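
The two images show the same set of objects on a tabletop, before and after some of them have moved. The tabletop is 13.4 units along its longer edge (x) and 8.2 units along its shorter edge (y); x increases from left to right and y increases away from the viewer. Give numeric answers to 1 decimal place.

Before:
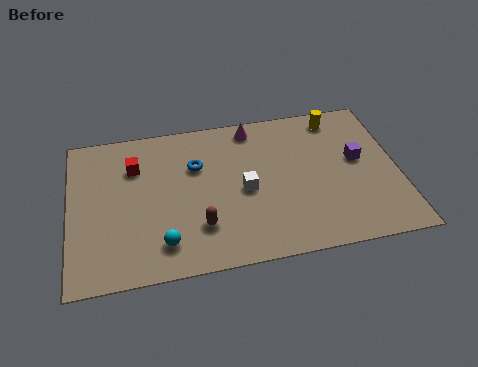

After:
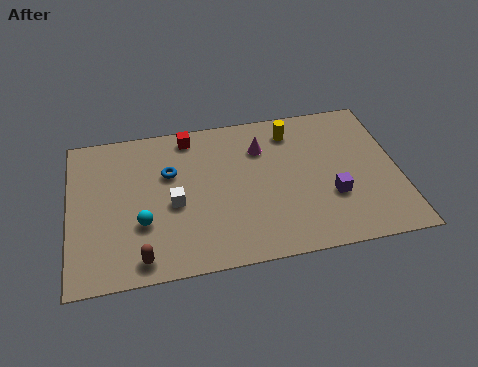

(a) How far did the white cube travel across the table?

2.9

From (7.1, 3.8) to (4.2, 3.6), the white cube covered √(2.9² + 0.2²) ≈ 2.9 units.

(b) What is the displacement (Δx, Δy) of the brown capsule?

(-2.4, -1.2)

The brown capsule started near (5.2, 2.2) and ended near (2.8, 1.0).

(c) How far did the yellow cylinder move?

1.9

The yellow cylinder moved from about (11.1, 7.1) to (9.2, 6.7), a distance of √(1.9² + 0.4²) ≈ 1.9.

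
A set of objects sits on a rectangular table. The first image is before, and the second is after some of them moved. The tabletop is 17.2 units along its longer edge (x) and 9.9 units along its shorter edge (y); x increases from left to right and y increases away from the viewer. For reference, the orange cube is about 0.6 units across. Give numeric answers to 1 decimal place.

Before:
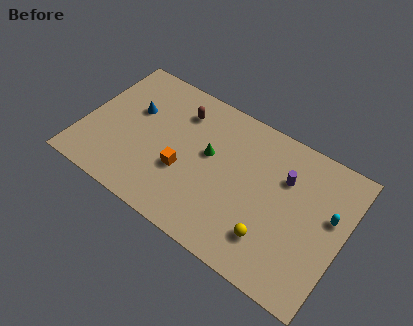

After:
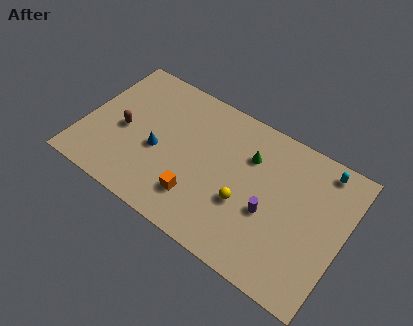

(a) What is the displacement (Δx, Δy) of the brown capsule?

(-3.3, -3.2)

The brown capsule started near (5.9, 7.7) and ended near (2.6, 4.5).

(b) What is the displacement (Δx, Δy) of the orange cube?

(1.2, -1.3)

From the two frames, the orange cube sits at roughly (6.8, 3.7) before and (8.0, 2.4) after.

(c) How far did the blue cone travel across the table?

2.8

The blue cone was near (3.0, 6.2) before and (5.0, 4.2) after, so it travelled √(2.0² + 2.0²) ≈ 2.8 units.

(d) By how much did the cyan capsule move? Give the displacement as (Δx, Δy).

(-0.9, 2.8)

From the two frames, the cyan capsule sits at roughly (16.2, 5.9) before and (15.3, 8.7) after.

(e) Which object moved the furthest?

the brown capsule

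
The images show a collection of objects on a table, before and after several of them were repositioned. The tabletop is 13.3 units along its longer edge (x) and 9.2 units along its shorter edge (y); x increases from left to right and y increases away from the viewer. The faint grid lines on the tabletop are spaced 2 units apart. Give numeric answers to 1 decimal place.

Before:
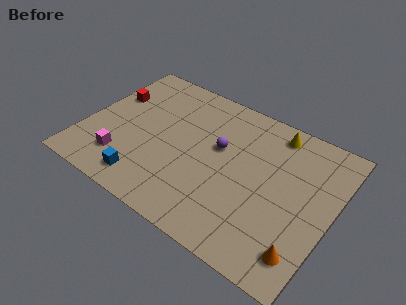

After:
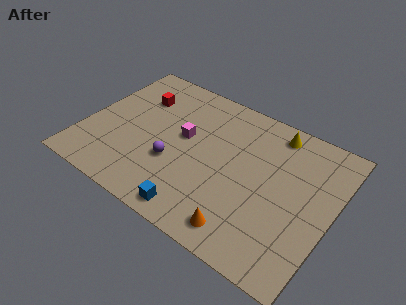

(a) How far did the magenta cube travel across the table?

4.2

From (2.4, 2.1) to (5.2, 5.2), the magenta cube covered √(2.8² + 3.1²) ≈ 4.2 units.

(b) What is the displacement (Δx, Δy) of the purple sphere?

(-2.1, -2.2)

The purple sphere started near (7.1, 5.5) and ended near (5.0, 3.3).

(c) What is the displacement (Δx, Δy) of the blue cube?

(2.9, -0.4)

The blue cube started near (3.8, 1.4) and ended near (6.7, 1.0).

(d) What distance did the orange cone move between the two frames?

3.1

From (12.3, 1.7) to (9.2, 1.3), the orange cone covered √(3.1² + 0.4²) ≈ 3.1 units.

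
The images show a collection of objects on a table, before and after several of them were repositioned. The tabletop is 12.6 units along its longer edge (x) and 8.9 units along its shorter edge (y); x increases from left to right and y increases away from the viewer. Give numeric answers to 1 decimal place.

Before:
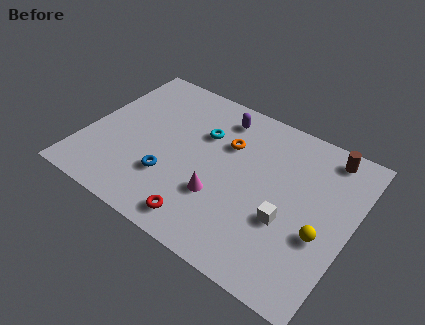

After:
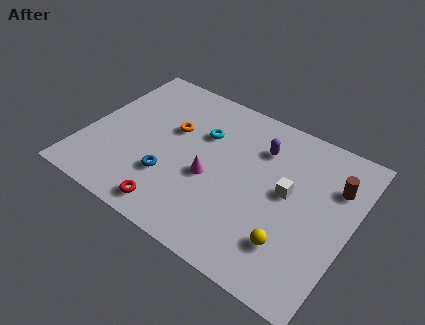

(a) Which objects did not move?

the blue torus and the cyan torus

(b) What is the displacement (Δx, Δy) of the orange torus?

(-2.6, -0.5)

The orange torus started near (6.5, 6.0) and ended near (3.9, 5.5).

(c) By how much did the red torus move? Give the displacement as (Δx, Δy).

(-1.4, -0.1)

From the two frames, the red torus sits at roughly (6.2, 1.2) before and (4.8, 1.1) after.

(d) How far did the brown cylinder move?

1.6

The brown cylinder moved from about (11.0, 7.8) to (11.6, 6.3), a distance of √(0.6² + 1.5²) ≈ 1.6.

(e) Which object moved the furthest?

the orange torus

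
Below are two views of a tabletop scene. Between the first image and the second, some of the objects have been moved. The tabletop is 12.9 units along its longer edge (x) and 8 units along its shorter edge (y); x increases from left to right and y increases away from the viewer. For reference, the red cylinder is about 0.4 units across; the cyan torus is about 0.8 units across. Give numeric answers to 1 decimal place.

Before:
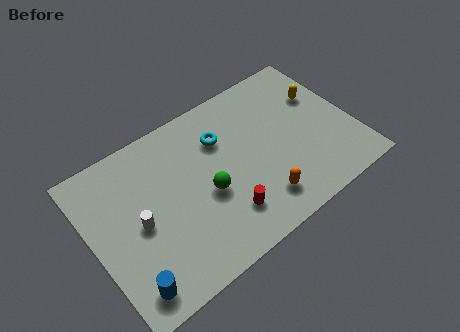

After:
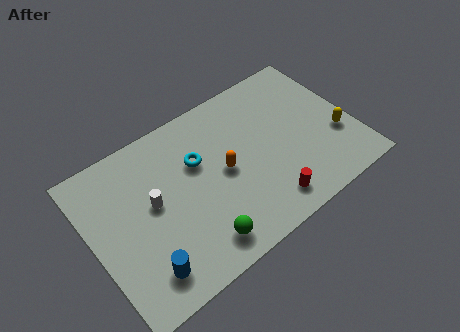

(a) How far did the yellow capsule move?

2.5

The yellow capsule moved from about (11.7, 5.3) to (12.0, 2.8), a distance of √(0.3² + 2.5²) ≈ 2.5.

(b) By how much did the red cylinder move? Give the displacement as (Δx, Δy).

(2.0, -0.6)

The red cylinder started near (6.1, 1.9) and ended near (8.1, 1.3).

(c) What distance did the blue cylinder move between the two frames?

0.9

From (1.2, 1.2) to (2.0, 1.5), the blue cylinder covered √(0.8² + 0.3²) ≈ 0.9 units.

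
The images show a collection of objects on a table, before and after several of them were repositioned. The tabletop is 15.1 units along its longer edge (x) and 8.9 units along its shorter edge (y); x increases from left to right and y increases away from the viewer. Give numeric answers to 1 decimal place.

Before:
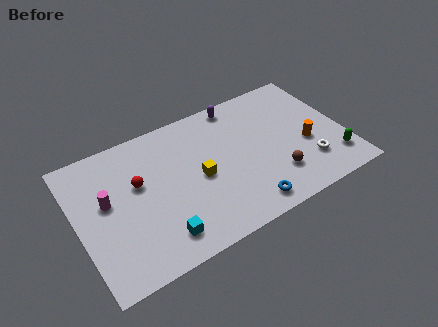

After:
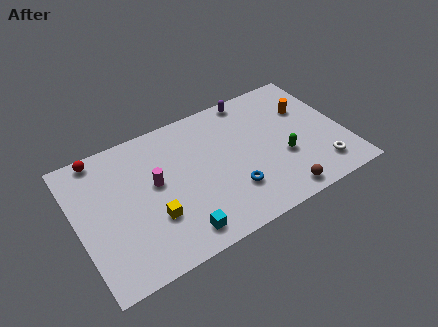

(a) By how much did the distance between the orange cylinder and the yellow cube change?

+3.7

The distance was about 6.1 in the first image and 9.8 in the second, so they moved 3.7 units further apart.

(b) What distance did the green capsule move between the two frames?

3.0

The green capsule moved from about (14.2, 1.9) to (11.5, 3.3), a distance of √(2.7² + 1.4²) ≈ 3.0.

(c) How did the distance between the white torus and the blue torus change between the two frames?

+1.1

They were about 4.0 units apart before and 5.1 after — 1.1 units further apart.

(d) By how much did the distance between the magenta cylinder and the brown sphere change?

-2.0

They were about 9.6 units apart before and 7.6 after — 2.0 units closer together.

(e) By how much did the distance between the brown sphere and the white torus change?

+0.7

The distance was about 1.9 in the first image and 2.6 in the second, so they moved 0.7 units further apart.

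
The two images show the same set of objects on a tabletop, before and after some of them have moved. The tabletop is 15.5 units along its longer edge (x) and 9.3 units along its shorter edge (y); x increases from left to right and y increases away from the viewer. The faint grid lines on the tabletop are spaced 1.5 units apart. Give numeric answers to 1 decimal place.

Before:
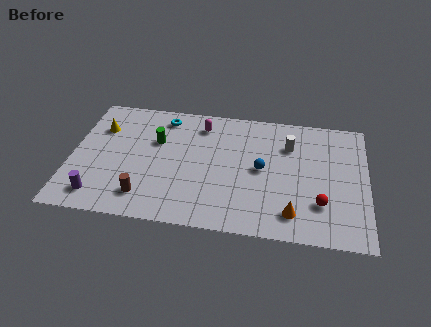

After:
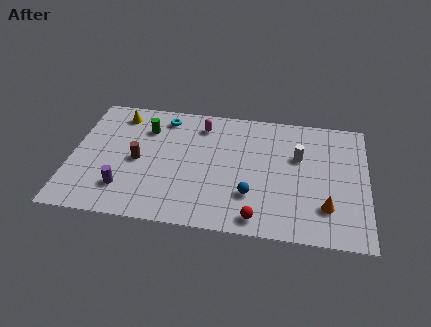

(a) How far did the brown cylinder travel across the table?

2.6

The brown cylinder moved from about (4.0, 1.8) to (3.5, 4.4), a distance of √(0.5² + 2.6²) ≈ 2.6.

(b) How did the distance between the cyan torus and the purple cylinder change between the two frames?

-1.1

They were about 7.1 units apart before and 6.0 after — 1.1 units closer together.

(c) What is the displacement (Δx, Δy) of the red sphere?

(-3.2, -1.5)

The red sphere was at about (13.1, 2.6) and moved to about (9.9, 1.1).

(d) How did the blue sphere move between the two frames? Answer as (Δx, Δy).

(-0.5, -2.0)

The blue sphere was at about (10.0, 4.7) and moved to about (9.5, 2.7).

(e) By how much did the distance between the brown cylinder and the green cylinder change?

-1.7

Before: roughly 4.2 units apart; after: 2.5. That's 1.7 units closer together.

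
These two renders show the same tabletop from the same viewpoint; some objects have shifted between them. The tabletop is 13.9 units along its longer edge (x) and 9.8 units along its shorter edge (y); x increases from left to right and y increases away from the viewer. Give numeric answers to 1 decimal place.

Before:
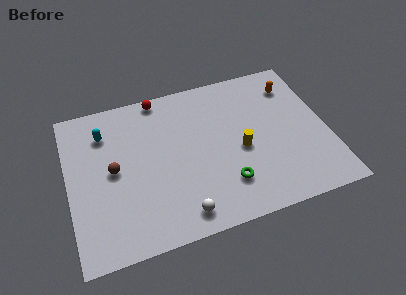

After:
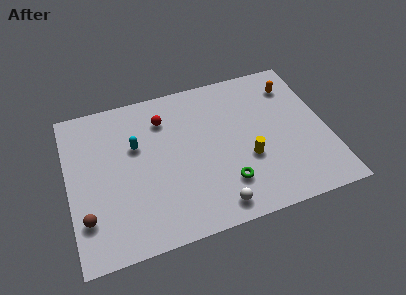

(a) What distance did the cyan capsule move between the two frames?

2.1

From (2.1, 7.5) to (3.7, 6.2), the cyan capsule covered √(1.6² + 1.3²) ≈ 2.1 units.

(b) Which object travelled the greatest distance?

the brown sphere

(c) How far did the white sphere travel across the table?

1.8

From (5.7, 1.3) to (7.5, 1.2), the white sphere covered √(1.8² + 0.1²) ≈ 1.8 units.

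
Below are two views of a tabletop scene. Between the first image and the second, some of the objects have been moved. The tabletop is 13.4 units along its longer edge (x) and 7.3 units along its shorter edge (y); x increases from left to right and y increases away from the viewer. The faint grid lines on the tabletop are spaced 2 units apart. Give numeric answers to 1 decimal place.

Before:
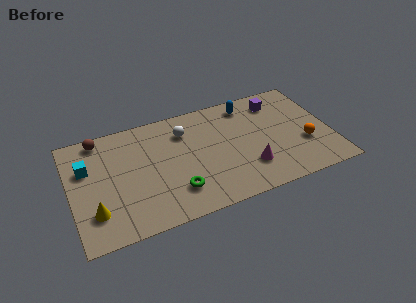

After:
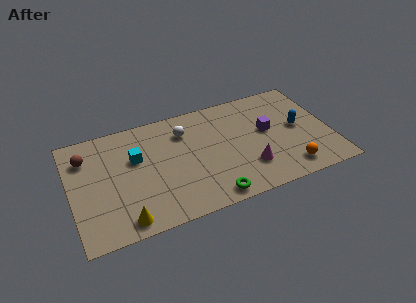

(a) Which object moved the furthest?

the blue capsule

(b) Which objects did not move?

the magenta cone and the white sphere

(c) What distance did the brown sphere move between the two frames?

1.3

From (1.7, 6.5) to (0.9, 5.5), the brown sphere covered √(0.8² + 1.0²) ≈ 1.3 units.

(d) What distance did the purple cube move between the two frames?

1.9

The purple cube was near (10.9, 5.9) before and (10.2, 4.1) after, so it travelled √(0.7² + 1.8²) ≈ 1.9 units.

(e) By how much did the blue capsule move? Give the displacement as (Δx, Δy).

(2.4, -2.4)

The blue capsule was at about (9.4, 6.2) and moved to about (11.8, 3.8).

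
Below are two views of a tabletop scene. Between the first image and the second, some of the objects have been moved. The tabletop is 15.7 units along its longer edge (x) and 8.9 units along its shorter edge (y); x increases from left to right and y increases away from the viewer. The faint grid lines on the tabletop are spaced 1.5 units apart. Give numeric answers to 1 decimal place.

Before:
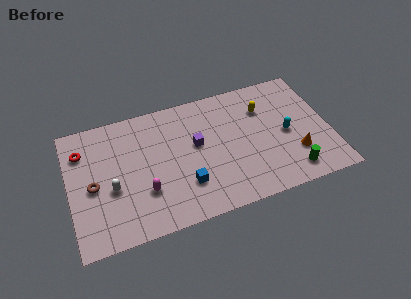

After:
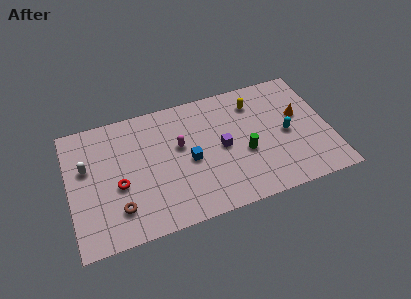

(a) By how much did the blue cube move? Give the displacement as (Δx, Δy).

(0.4, 1.6)

From the two frames, the blue cube sits at roughly (6.8, 2.5) before and (7.2, 4.1) after.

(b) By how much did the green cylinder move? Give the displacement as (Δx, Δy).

(-2.6, 2.2)

The green cylinder started near (13.1, 1.4) and ended near (10.5, 3.6).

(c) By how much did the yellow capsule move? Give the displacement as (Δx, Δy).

(-0.5, 0.6)

The yellow capsule started near (11.9, 6.4) and ended near (11.4, 7.0).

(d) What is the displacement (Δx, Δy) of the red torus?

(2.0, -3.0)

The red torus was at about (0.9, 6.7) and moved to about (2.9, 3.7).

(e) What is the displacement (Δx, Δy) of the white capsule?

(-1.4, 1.9)

The white capsule was at about (2.5, 3.6) and moved to about (1.1, 5.5).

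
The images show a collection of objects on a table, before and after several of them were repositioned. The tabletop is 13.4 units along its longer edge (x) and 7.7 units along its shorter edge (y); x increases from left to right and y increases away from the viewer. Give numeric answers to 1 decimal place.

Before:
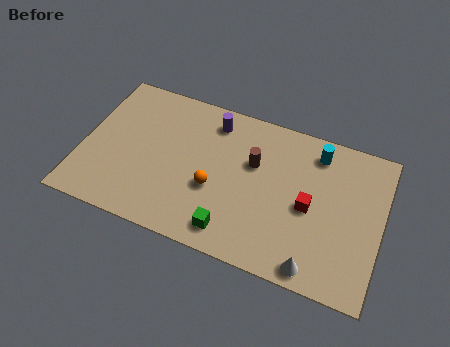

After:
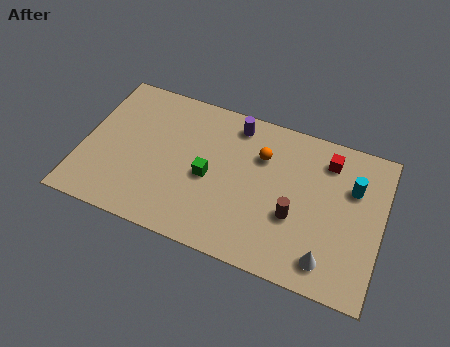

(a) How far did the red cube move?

2.7

From (10.2, 3.6) to (10.8, 6.2), the red cube covered √(0.6² + 2.6²) ≈ 2.7 units.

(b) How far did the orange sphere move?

3.1

From (6.0, 3.0) to (7.9, 5.4), the orange sphere covered √(1.9² + 2.4²) ≈ 3.1 units.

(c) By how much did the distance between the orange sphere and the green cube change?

+0.8

Before: roughly 2.1 units apart; after: 2.9. That's 0.8 units further apart.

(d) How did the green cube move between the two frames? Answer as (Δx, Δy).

(-1.3, 2.3)

The green cube started near (7.0, 1.2) and ended near (5.7, 3.5).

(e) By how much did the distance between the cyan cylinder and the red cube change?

-1.2

They were about 2.8 units apart before and 1.6 after — 1.2 units closer together.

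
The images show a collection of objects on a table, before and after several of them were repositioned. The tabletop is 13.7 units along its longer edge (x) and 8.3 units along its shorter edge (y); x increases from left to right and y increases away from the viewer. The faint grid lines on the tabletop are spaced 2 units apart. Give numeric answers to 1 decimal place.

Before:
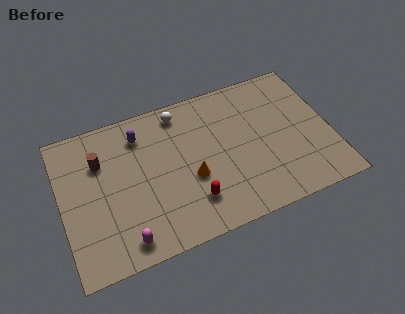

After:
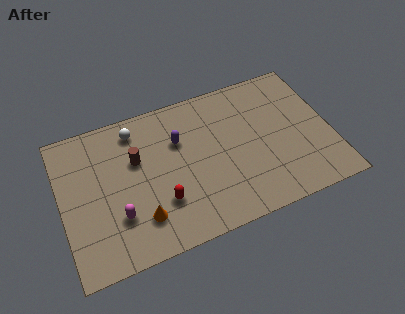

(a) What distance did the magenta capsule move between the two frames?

1.4

From (2.9, 1.1) to (2.7, 2.5), the magenta capsule covered √(0.2² + 1.4²) ≈ 1.4 units.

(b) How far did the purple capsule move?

2.1

From (4.2, 6.6) to (6.1, 5.6), the purple capsule covered √(1.9² + 1.0²) ≈ 2.1 units.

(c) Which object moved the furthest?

the orange cone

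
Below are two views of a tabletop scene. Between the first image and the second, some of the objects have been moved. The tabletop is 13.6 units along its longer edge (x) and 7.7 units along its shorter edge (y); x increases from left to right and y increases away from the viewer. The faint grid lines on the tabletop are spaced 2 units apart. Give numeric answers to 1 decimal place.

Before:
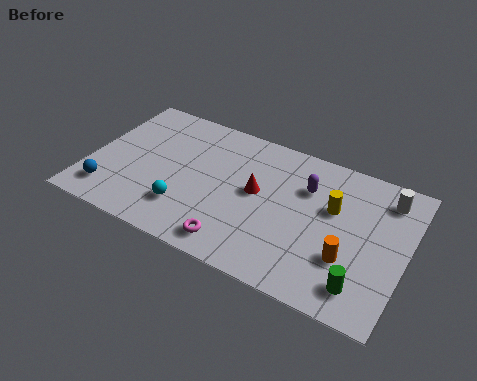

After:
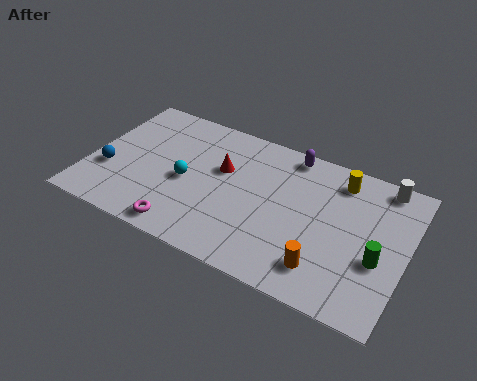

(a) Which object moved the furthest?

the magenta torus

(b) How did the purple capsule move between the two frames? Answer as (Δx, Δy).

(-0.9, 1.5)

From the two frames, the purple capsule sits at roughly (9.2, 5.4) before and (8.3, 6.9) after.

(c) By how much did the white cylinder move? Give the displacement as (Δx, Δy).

(-0.2, 0.6)

The white cylinder was at about (12.5, 6.3) and moved to about (12.3, 6.9).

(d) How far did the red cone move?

1.7

The red cone was near (7.2, 4.2) before and (5.6, 4.8) after, so it travelled √(1.6² + 0.6²) ≈ 1.7 units.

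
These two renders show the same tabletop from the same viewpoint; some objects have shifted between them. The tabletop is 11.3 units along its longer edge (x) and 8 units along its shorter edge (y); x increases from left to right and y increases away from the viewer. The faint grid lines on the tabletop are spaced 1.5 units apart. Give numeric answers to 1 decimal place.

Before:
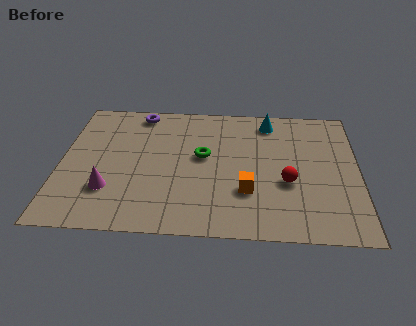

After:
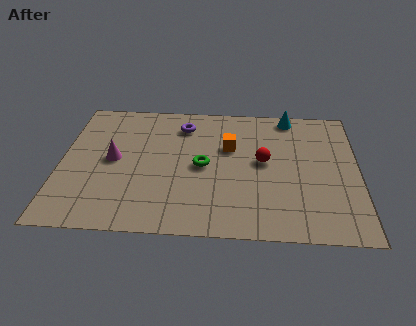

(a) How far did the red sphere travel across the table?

1.5

The red sphere was near (8.6, 3.1) before and (7.7, 4.3) after, so it travelled √(0.9² + 1.2²) ≈ 1.5 units.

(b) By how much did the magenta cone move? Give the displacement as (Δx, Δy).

(0.1, 1.8)

The magenta cone was at about (1.9, 2.3) and moved to about (2.0, 4.1).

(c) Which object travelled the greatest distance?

the orange cube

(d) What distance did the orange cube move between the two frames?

2.7

From (7.1, 2.5) to (6.4, 5.1), the orange cube covered √(0.7² + 2.6²) ≈ 2.7 units.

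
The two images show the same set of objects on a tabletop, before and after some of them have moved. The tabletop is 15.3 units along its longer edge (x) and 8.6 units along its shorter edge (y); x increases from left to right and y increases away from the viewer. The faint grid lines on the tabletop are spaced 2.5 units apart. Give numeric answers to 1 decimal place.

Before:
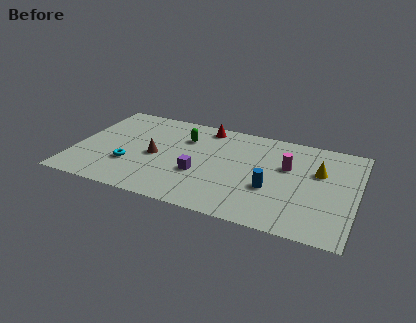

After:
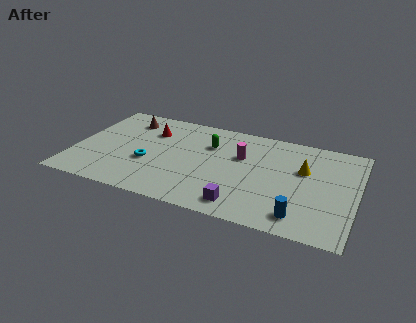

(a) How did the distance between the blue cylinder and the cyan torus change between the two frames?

+0.9

The distance was about 7.7 in the first image and 8.6 in the second, so they moved 0.9 units further apart.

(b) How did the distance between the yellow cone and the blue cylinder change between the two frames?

+0.7

Before: roughly 3.3 units apart; after: 4.0. That's 0.7 units further apart.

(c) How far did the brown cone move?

3.5

The brown cone moved from about (4.4, 4.0) to (2.5, 6.9), a distance of √(1.9² + 2.9²) ≈ 3.5.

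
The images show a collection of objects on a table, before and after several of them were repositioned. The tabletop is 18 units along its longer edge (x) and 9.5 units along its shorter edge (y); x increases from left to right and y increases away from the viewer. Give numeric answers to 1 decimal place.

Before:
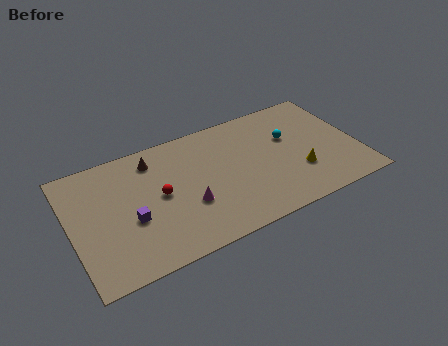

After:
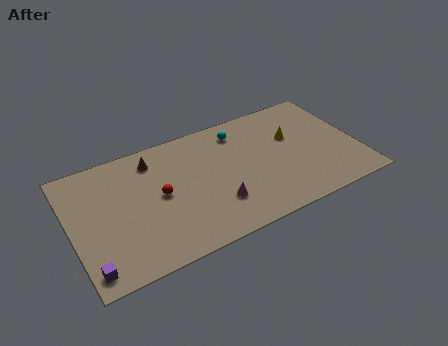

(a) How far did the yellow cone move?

3.0

From (14.1, 3.0) to (14.1, 6.0), the yellow cone covered √(0.0² + 3.0²) ≈ 3.0 units.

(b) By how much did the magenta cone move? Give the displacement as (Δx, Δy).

(1.7, -0.7)

The magenta cone was at about (7.1, 3.4) and moved to about (8.8, 2.7).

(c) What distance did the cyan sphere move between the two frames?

3.5

The cyan sphere moved from about (13.9, 6.0) to (10.9, 7.8), a distance of √(3.0² + 1.8²) ≈ 3.5.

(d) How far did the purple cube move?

3.8

From (3.6, 3.8) to (0.8, 1.3), the purple cube covered √(2.8² + 2.5²) ≈ 3.8 units.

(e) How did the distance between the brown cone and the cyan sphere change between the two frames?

-3.2

They were about 8.7 units apart before and 5.5 after — 3.2 units closer together.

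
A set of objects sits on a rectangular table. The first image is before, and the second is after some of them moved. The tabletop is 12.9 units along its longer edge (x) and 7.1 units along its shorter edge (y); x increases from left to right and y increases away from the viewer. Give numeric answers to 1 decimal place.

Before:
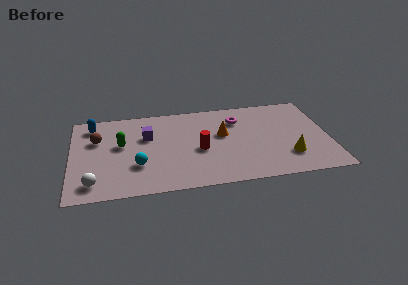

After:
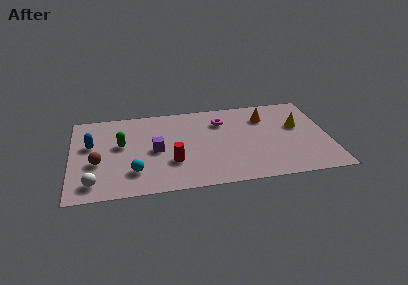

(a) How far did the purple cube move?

1.3

The purple cube moved from about (3.8, 4.6) to (4.2, 3.4), a distance of √(0.4² + 1.2²) ≈ 1.3.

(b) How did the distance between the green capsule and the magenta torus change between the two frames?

-0.8

Before: roughly 6.0 units apart; after: 5.2. That's 0.8 units closer together.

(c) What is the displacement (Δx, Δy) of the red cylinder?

(-1.4, -0.8)

The red cylinder started near (6.4, 3.1) and ended near (5.0, 2.3).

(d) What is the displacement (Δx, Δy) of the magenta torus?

(-0.8, 0.0)

The magenta torus was at about (8.4, 5.3) and moved to about (7.6, 5.3).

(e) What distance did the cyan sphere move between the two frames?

0.5

The cyan sphere moved from about (3.3, 2.3) to (3.1, 1.8), a distance of √(0.2² + 0.5²) ≈ 0.5.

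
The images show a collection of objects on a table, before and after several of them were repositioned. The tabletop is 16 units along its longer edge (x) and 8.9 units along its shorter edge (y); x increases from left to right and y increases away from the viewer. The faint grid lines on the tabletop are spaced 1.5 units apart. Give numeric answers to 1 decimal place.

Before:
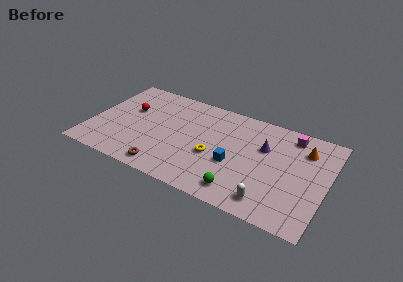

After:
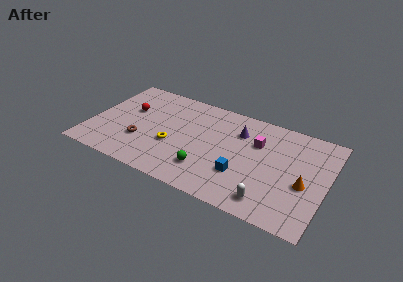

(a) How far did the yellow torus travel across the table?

2.8

From (8.5, 3.6) to (5.7, 3.4), the yellow torus covered √(2.8² + 0.2²) ≈ 2.8 units.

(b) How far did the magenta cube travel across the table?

2.6

The magenta cube was near (13.3, 7.6) before and (11.2, 6.0) after, so it travelled √(2.1² + 1.6²) ≈ 2.6 units.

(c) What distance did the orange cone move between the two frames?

3.0

The orange cone moved from about (14.3, 6.7) to (14.6, 3.7), a distance of √(0.3² + 3.0²) ≈ 3.0.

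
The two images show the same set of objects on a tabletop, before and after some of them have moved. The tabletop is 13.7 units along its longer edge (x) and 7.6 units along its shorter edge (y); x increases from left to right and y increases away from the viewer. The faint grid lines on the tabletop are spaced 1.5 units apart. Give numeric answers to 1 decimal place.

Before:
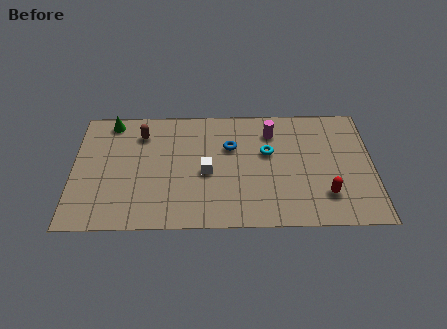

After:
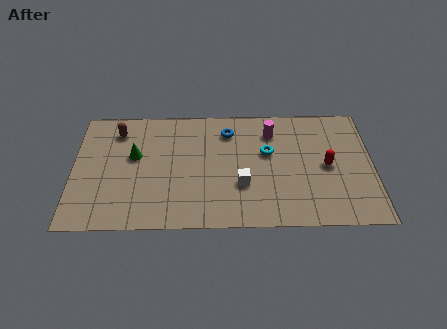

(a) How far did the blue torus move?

1.0

The blue torus moved from about (7.2, 5.0) to (7.1, 6.0), a distance of √(0.1² + 1.0²) ≈ 1.0.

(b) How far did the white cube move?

1.8

From (6.1, 3.4) to (7.7, 2.6), the white cube covered √(1.6² + 0.8²) ≈ 1.8 units.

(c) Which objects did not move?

the cyan torus and the magenta cylinder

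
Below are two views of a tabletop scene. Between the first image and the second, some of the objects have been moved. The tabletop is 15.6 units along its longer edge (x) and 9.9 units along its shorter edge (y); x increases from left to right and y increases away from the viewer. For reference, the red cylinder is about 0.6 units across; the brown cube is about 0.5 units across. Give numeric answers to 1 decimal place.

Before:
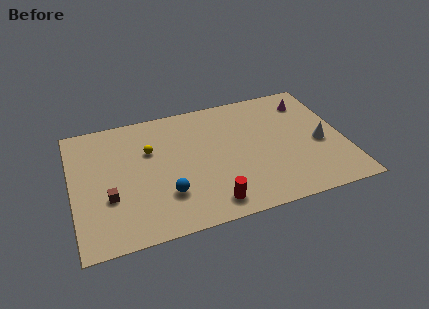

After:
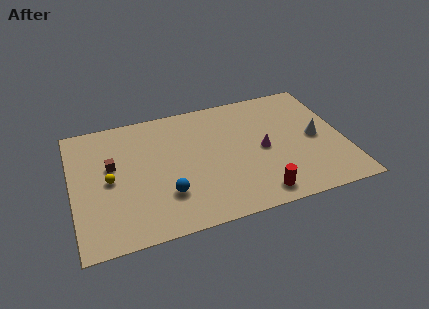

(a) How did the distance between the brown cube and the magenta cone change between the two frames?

-4.0

Before: roughly 12.7 units apart; after: 8.7. That's 4.0 units closer together.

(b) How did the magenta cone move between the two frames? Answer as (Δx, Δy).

(-3.0, -3.2)

From the two frames, the magenta cone sits at roughly (13.9, 7.9) before and (10.9, 4.7) after.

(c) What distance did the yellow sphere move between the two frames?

2.9

From (4.5, 6.5) to (2.1, 4.8), the yellow sphere covered √(2.4² + 1.7²) ≈ 2.9 units.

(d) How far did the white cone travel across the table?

0.5

The white cone was near (14.2, 4.3) before and (14.0, 4.8) after, so it travelled √(0.2² + 0.5²) ≈ 0.5 units.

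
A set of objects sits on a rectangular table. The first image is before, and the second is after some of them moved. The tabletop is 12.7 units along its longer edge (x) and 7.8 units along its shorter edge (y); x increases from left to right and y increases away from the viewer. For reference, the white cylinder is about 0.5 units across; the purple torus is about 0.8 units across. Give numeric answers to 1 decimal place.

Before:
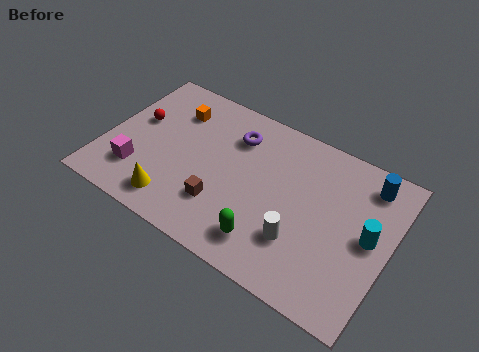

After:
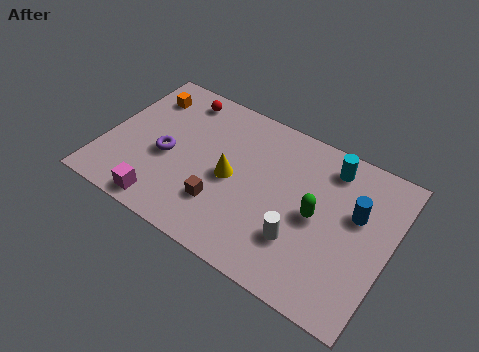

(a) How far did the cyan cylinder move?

3.3

The cyan cylinder was near (11.8, 4.0) before and (9.7, 6.5) after, so it travelled √(2.1² + 2.5²) ≈ 3.3 units.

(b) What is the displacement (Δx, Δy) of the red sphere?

(1.6, 2.1)

The red sphere started near (1.2, 4.6) and ended near (2.8, 6.7).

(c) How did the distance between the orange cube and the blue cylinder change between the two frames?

+1.2

They were about 8.7 units apart before and 9.9 after — 1.2 units further apart.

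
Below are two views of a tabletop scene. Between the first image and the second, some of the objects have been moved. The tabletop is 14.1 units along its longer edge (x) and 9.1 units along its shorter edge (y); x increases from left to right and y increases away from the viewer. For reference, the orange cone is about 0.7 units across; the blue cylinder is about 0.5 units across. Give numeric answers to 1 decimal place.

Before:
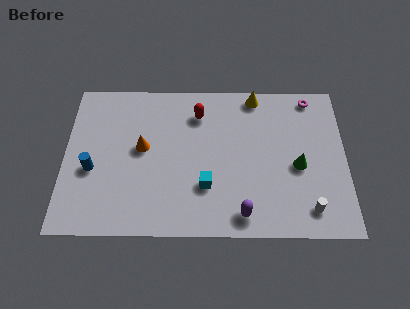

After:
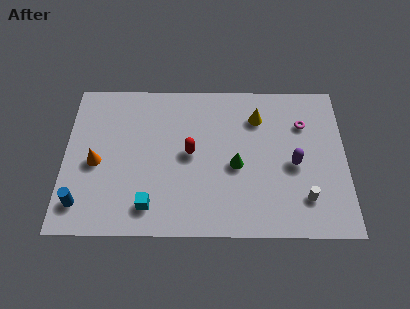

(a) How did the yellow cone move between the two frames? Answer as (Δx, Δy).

(0.1, -1.3)

The yellow cone started near (9.6, 8.2) and ended near (9.7, 6.9).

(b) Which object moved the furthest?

the purple capsule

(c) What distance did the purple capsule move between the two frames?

3.9

From (8.9, 1.2) to (11.5, 4.1), the purple capsule covered √(2.6² + 2.9²) ≈ 3.9 units.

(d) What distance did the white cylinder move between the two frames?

0.6

The white cylinder was near (12.2, 1.5) before and (12.0, 2.1) after, so it travelled √(0.2² + 0.6²) ≈ 0.6 units.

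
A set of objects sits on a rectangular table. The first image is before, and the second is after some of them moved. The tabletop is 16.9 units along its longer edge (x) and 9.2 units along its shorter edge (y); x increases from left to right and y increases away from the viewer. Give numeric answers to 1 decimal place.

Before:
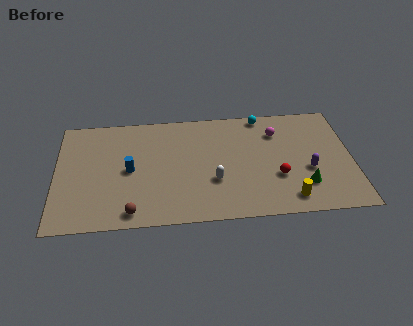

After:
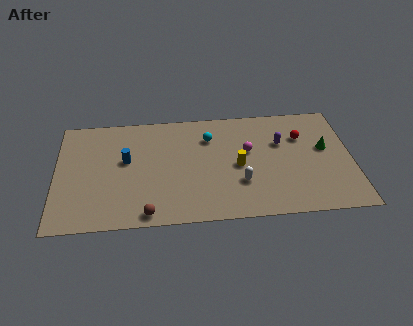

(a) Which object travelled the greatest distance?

the yellow cylinder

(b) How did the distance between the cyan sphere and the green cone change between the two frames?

+0.4

The distance was about 6.4 in the first image and 6.8 in the second, so they moved 0.4 units further apart.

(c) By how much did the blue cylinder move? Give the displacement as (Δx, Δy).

(-0.2, 0.8)

The blue cylinder was at about (4.2, 4.5) and moved to about (4.0, 5.3).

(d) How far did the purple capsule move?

2.8

The purple capsule moved from about (14.4, 3.6) to (12.9, 6.0), a distance of √(1.5² + 2.4²) ≈ 2.8.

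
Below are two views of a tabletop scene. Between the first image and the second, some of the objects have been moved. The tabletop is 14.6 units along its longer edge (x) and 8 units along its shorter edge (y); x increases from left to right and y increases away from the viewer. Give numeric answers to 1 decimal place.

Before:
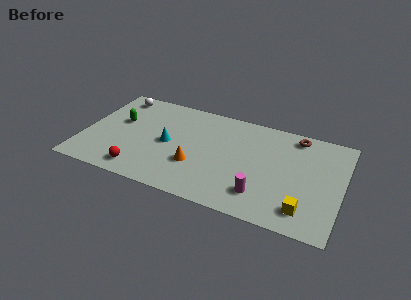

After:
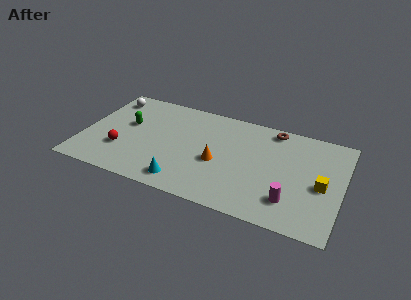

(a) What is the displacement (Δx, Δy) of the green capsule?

(0.5, -0.1)

The green capsule was at about (1.9, 4.8) and moved to about (2.4, 4.7).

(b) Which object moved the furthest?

the cyan cone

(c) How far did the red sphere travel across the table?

1.8

The red sphere was near (3.5, 1.2) before and (2.3, 2.5) after, so it travelled √(1.2² + 1.3²) ≈ 1.8 units.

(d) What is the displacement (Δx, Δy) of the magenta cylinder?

(1.6, 0.1)

The magenta cylinder was at about (10.3, 1.8) and moved to about (11.9, 1.9).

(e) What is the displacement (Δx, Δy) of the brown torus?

(-1.3, 0.1)

From the two frames, the brown torus sits at roughly (11.8, 7.0) before and (10.5, 7.1) after.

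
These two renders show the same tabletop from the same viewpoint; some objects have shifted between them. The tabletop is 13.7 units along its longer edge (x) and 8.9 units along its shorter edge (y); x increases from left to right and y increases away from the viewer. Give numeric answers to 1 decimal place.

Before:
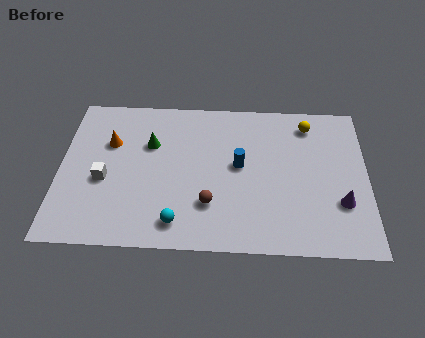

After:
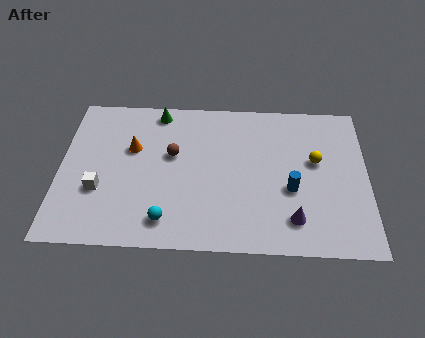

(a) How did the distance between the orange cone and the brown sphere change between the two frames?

-3.8

They were about 5.6 units apart before and 1.8 after — 3.8 units closer together.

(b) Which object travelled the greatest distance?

the brown sphere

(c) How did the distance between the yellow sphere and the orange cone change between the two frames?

-0.8

They were about 9.0 units apart before and 8.2 after — 0.8 units closer together.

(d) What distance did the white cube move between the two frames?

0.6

The white cube was near (2.0, 3.7) before and (1.8, 3.1) after, so it travelled √(0.2² + 0.6²) ≈ 0.6 units.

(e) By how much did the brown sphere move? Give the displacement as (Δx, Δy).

(-1.7, 2.8)

The brown sphere was at about (6.7, 2.5) and moved to about (5.0, 5.3).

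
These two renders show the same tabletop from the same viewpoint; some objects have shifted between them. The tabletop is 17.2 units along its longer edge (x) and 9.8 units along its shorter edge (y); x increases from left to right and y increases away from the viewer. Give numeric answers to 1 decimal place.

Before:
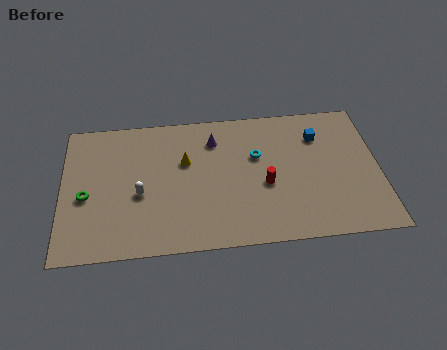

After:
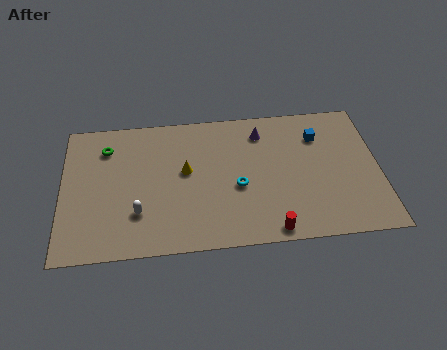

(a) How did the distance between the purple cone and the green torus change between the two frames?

+0.7

They were about 7.8 units apart before and 8.5 after — 0.7 units further apart.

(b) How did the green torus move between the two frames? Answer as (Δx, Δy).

(1.1, 3.4)

The green torus was at about (1.3, 4.2) and moved to about (2.4, 7.6).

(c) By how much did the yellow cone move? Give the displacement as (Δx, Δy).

(0.0, -0.7)

The yellow cone was at about (6.7, 6.2) and moved to about (6.7, 5.5).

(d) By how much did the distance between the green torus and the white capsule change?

+2.2

The distance was about 2.9 in the first image and 5.1 in the second, so they moved 2.2 units further apart.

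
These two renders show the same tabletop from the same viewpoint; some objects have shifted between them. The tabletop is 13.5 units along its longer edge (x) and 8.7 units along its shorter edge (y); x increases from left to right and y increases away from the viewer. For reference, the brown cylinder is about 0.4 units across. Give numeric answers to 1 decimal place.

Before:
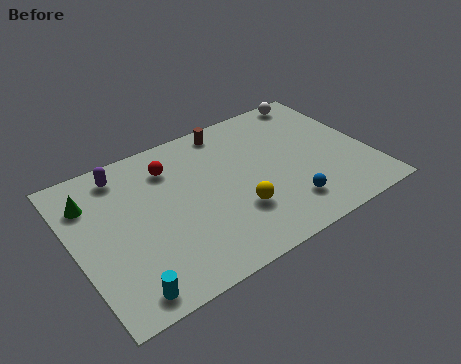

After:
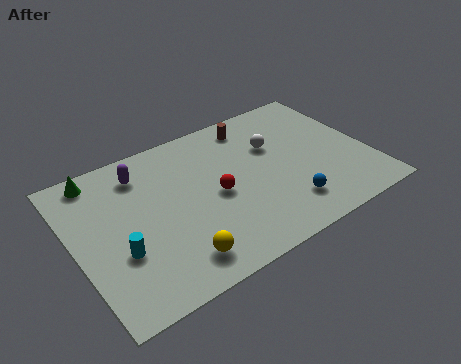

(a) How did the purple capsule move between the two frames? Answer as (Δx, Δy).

(0.8, -0.4)

From the two frames, the purple capsule sits at roughly (2.6, 7.4) before and (3.4, 7.0) after.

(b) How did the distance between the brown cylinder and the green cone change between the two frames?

+0.5

Before: roughly 6.7 units apart; after: 7.2. That's 0.5 units further apart.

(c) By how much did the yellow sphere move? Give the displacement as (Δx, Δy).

(-3.0, -1.2)

From the two frames, the yellow sphere sits at roughly (7.1, 2.7) before and (4.1, 1.5) after.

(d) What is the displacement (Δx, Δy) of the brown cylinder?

(1.1, -0.3)

From the two frames, the brown cylinder sits at roughly (7.6, 7.7) before and (8.7, 7.4) after.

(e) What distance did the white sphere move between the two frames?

3.3

The white sphere moved from about (11.9, 7.9) to (9.4, 5.7), a distance of √(2.5² + 2.2²) ≈ 3.3.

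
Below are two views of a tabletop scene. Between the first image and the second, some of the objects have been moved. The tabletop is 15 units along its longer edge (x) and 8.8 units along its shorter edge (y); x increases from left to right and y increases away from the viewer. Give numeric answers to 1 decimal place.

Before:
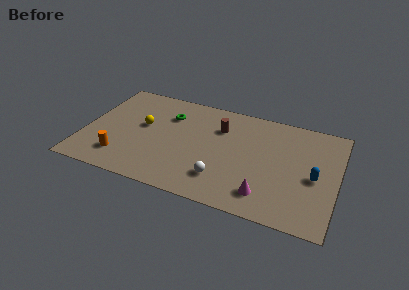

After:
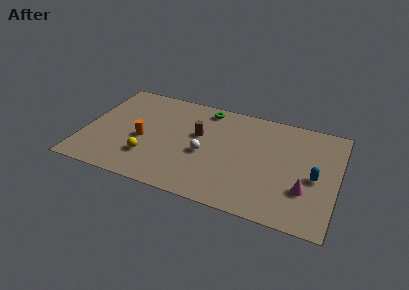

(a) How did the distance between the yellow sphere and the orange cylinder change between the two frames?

-1.8

Before: roughly 3.3 units apart; after: 1.5. That's 1.8 units closer together.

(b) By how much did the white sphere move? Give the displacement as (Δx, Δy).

(-1.2, 1.7)

From the two frames, the white sphere sits at roughly (8.4, 2.1) before and (7.2, 3.8) after.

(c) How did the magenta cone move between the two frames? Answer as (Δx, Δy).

(2.2, 1.1)

The magenta cone was at about (11.0, 1.7) and moved to about (13.2, 2.8).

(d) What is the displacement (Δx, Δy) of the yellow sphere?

(0.6, -2.6)

The yellow sphere was at about (3.4, 5.0) and moved to about (4.0, 2.4).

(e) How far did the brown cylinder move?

1.6

The brown cylinder moved from about (7.9, 6.3) to (6.7, 5.3), a distance of √(1.2² + 1.0²) ≈ 1.6.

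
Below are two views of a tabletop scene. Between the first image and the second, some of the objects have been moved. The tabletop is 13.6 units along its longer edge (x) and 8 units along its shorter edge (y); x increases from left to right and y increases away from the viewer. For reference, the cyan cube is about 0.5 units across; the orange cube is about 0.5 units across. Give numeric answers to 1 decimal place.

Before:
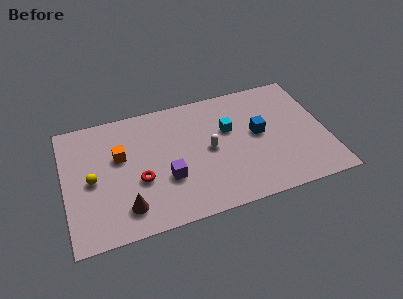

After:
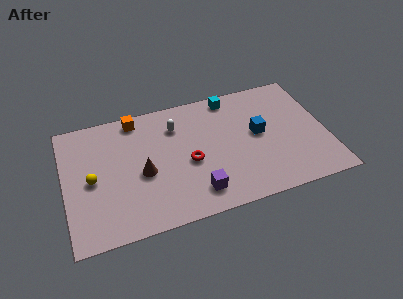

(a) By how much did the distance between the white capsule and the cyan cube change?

+1.7

Before: roughly 1.5 units apart; after: 3.2. That's 1.7 units further apart.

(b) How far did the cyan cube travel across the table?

2.1

The cyan cube was near (8.6, 5.0) before and (8.9, 7.1) after, so it travelled √(0.3² + 2.1²) ≈ 2.1 units.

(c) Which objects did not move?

the blue cube and the yellow sphere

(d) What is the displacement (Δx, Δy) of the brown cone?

(1.0, 1.9)

From the two frames, the brown cone sits at roughly (3.0, 1.6) before and (4.0, 3.5) after.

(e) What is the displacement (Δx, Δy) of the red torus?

(2.6, 0.4)

From the two frames, the red torus sits at roughly (3.8, 3.1) before and (6.4, 3.5) after.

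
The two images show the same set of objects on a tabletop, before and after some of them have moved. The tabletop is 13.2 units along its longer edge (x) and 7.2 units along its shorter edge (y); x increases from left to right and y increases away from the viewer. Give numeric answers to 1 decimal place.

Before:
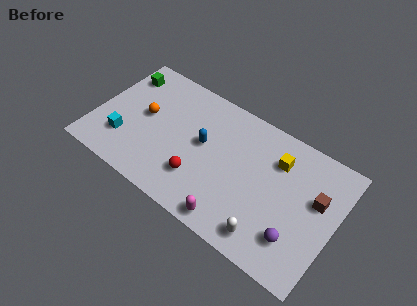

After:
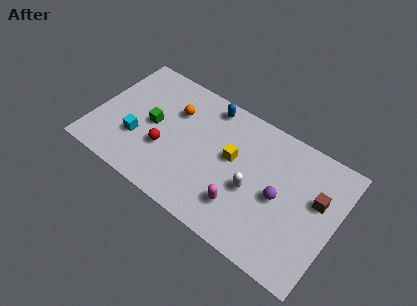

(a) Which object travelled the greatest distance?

the green cube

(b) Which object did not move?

the brown cube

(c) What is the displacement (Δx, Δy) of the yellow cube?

(-2.3, -1.2)

The yellow cube started near (9.8, 5.3) and ended near (7.5, 4.1).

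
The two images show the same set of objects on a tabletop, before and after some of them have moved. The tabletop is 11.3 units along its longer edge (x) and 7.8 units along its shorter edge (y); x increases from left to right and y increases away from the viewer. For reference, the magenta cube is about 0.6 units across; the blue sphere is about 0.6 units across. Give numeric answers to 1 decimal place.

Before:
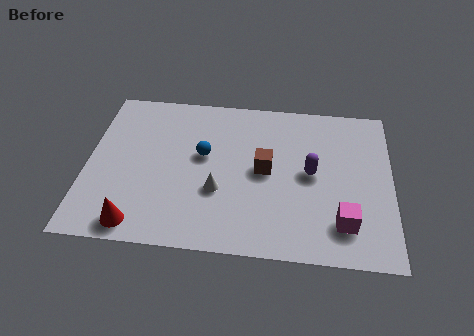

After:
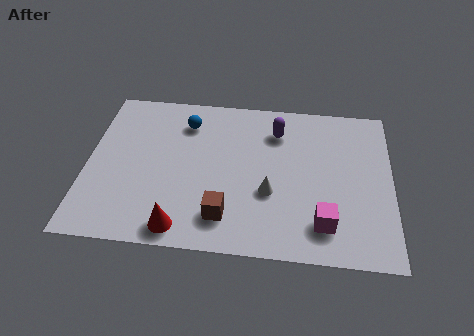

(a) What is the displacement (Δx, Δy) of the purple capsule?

(-1.3, 2.0)

From the two frames, the purple capsule sits at roughly (8.3, 4.0) before and (7.0, 6.0) after.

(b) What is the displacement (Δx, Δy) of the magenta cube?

(-0.7, -0.1)

From the two frames, the magenta cube sits at roughly (9.5, 1.7) before and (8.8, 1.6) after.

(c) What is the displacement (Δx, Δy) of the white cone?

(1.9, 0.1)

The white cone started near (4.9, 2.8) and ended near (6.8, 2.9).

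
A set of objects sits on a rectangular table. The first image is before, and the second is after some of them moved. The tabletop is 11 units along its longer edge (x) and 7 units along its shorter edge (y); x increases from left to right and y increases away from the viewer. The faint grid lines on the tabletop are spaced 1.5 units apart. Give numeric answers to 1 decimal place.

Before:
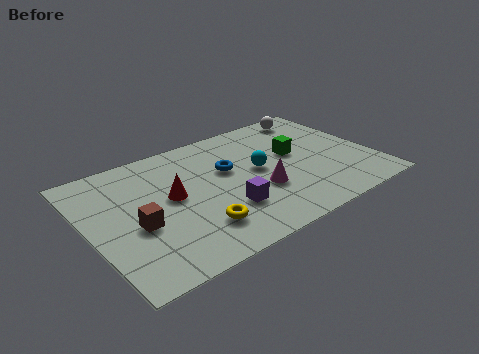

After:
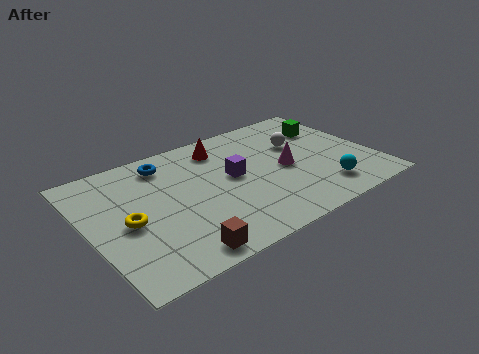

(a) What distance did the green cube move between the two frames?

1.9

The green cube moved from about (8.1, 4.0) to (9.7, 5.0), a distance of √(1.6² + 1.0²) ≈ 1.9.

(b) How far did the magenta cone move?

1.4

From (6.4, 2.5) to (7.6, 3.3), the magenta cone covered √(1.2² + 0.8²) ≈ 1.4 units.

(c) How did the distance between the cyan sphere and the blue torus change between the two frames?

+5.7

Before: roughly 1.3 units apart; after: 7.0. That's 5.7 units further apart.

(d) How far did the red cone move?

3.0

The red cone moved from about (3.2, 3.8) to (5.5, 5.7), a distance of √(2.3² + 1.9²) ≈ 3.0.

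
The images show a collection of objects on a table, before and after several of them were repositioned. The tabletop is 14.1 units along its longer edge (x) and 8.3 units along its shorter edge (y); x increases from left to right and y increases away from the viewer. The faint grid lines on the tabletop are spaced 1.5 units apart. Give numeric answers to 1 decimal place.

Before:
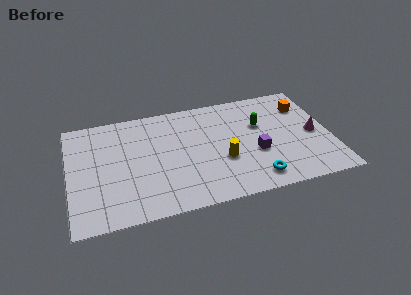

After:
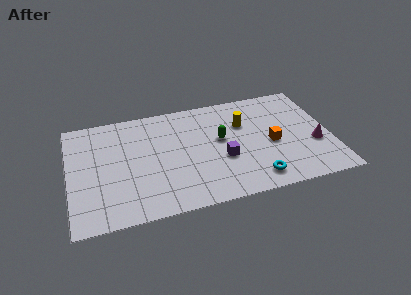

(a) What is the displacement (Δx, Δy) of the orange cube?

(-2.0, -2.5)

The orange cube was at about (12.9, 6.2) and moved to about (10.9, 3.7).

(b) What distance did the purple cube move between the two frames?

1.8

The purple cube was near (10.0, 3.2) before and (8.2, 3.2) after, so it travelled √(1.8² + 0.0²) ≈ 1.8 units.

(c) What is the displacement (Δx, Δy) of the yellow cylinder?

(1.3, 2.5)

The yellow cylinder was at about (8.2, 3.1) and moved to about (9.5, 5.6).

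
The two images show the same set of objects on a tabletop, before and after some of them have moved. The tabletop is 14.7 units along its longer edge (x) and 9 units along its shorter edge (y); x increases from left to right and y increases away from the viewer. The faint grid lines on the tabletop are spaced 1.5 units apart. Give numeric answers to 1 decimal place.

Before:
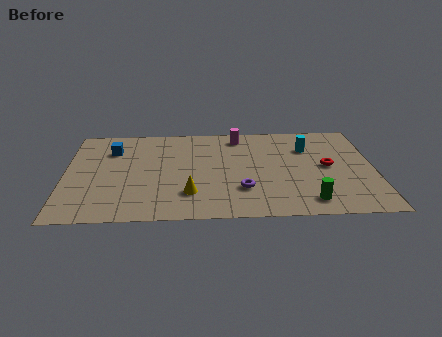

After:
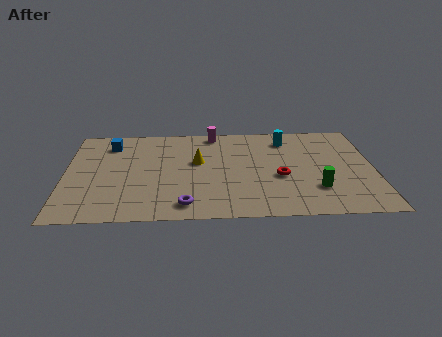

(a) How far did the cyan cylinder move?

1.3

From (11.6, 6.4) to (10.6, 7.3), the cyan cylinder covered √(1.0² + 0.9²) ≈ 1.3 units.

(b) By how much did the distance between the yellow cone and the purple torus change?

+1.5

The distance was about 2.5 in the first image and 4.0 in the second, so they moved 1.5 units further apart.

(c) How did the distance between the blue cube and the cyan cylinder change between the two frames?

-0.9

Before: roughly 9.4 units apart; after: 8.5. That's 0.9 units closer together.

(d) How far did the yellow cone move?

3.0

From (5.9, 2.3) to (6.3, 5.3), the yellow cone covered √(0.4² + 3.0²) ≈ 3.0 units.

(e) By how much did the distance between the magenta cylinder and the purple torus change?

+1.8

The distance was about 5.1 in the first image and 6.9 in the second, so they moved 1.8 units further apart.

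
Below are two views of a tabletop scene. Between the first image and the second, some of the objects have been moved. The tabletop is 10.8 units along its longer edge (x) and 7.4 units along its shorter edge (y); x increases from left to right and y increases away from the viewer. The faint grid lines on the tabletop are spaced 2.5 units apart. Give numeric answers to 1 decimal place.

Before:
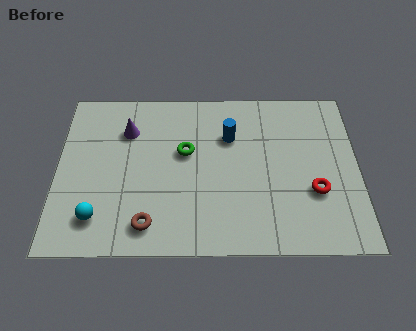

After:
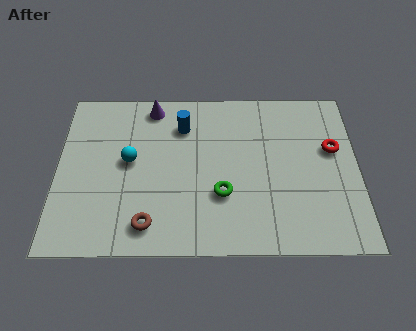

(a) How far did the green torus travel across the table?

2.3

The green torus was near (4.6, 4.4) before and (5.9, 2.5) after, so it travelled √(1.3² + 1.9²) ≈ 2.3 units.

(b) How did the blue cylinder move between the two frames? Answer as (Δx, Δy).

(-1.7, 0.5)

The blue cylinder was at about (6.2, 5.1) and moved to about (4.5, 5.6).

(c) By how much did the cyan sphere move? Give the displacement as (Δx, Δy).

(1.1, 2.5)

The cyan sphere was at about (1.5, 1.5) and moved to about (2.6, 4.0).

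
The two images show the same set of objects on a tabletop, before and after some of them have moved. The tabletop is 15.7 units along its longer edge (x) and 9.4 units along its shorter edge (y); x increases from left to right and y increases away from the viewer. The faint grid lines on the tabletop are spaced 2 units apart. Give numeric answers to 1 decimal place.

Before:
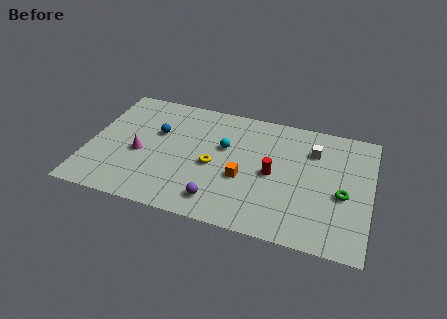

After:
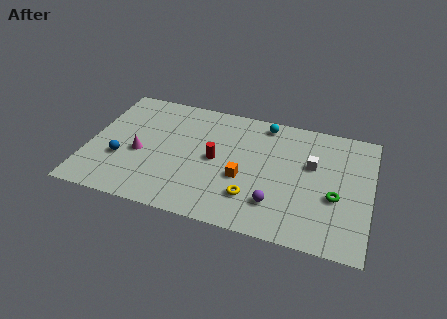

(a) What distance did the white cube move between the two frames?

1.1

From (12.4, 6.9) to (12.4, 5.8), the white cube covered √(0.0² + 1.1²) ≈ 1.1 units.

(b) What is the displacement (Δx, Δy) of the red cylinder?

(-3.2, 0.2)

The red cylinder was at about (10.3, 4.5) and moved to about (7.1, 4.7).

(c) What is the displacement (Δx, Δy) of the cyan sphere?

(2.1, 2.5)

From the two frames, the cyan sphere sits at roughly (7.5, 5.8) before and (9.6, 8.3) after.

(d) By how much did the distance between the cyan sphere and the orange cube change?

+2.3

They were about 2.4 units apart before and 4.7 after — 2.3 units further apart.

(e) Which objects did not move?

the orange cube and the magenta cone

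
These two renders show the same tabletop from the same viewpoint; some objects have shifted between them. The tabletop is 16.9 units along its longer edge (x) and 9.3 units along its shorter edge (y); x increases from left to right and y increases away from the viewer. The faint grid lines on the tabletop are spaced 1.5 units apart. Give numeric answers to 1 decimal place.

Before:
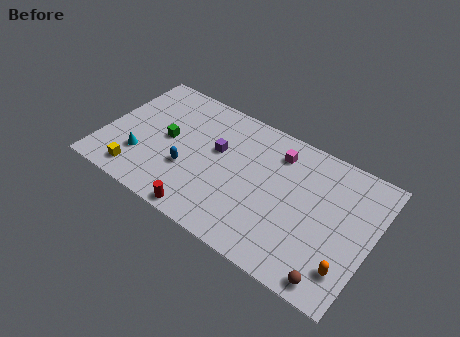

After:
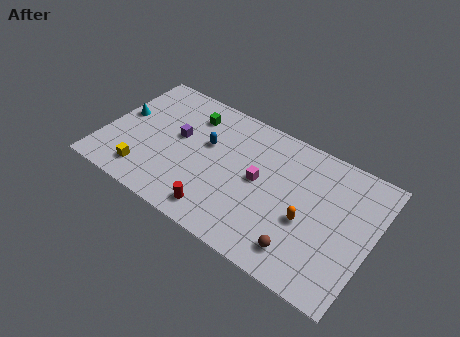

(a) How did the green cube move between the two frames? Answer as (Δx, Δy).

(1.1, 2.5)

The green cube started near (3.9, 4.8) and ended near (5.0, 7.3).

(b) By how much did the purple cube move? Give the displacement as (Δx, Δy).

(-2.5, -0.3)

The purple cube started near (7.0, 5.6) and ended near (4.5, 5.3).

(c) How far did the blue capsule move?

2.5

The blue capsule moved from about (5.5, 3.3) to (6.3, 5.7), a distance of √(0.8² + 2.4²) ≈ 2.5.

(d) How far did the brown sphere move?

2.2

The brown sphere was near (15.1, 1.0) before and (13.0, 1.7) after, so it travelled √(2.1² + 0.7²) ≈ 2.2 units.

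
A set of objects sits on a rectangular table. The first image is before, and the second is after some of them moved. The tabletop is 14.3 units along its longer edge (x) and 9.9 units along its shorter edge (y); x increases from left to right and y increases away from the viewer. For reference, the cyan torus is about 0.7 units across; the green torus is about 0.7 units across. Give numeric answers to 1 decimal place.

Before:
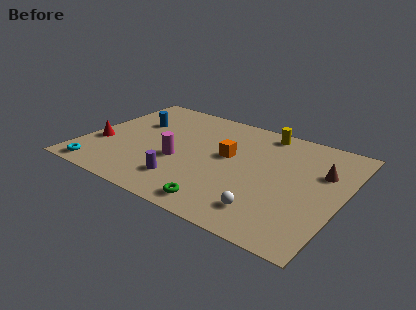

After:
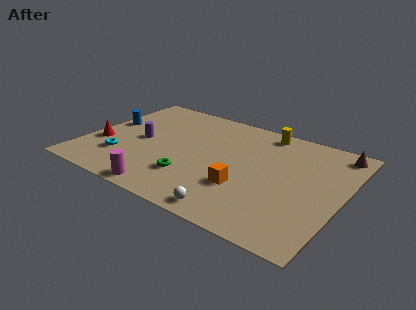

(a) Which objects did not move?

the yellow cylinder and the red cone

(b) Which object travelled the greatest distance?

the purple cylinder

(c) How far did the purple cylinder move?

4.0

The purple cylinder was near (6.0, 2.2) before and (3.0, 4.8) after, so it travelled √(3.0² + 2.6²) ≈ 4.0 units.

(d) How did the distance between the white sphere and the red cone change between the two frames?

-1.4

Before: roughly 9.8 units apart; after: 8.4. That's 1.4 units closer together.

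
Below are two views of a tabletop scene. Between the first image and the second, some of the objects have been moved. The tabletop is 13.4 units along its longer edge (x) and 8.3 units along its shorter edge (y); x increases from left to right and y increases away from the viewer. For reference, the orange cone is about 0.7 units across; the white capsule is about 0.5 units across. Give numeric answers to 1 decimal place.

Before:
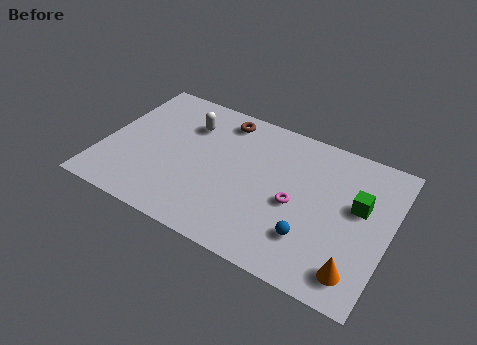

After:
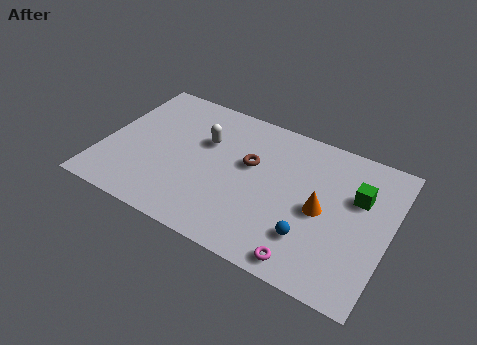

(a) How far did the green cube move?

0.5

From (11.9, 4.9) to (11.8, 5.4), the green cube covered √(0.1² + 0.5²) ≈ 0.5 units.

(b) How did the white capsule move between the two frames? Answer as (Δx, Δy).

(0.9, -0.7)

From the two frames, the white capsule sits at roughly (3.7, 6.1) before and (4.6, 5.4) after.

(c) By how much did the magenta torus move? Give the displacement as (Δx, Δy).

(0.9, -2.8)

From the two frames, the magenta torus sits at roughly (9.1, 3.7) before and (10.0, 0.9) after.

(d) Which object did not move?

the blue sphere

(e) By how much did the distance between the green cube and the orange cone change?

-1.4

Before: roughly 3.5 units apart; after: 2.1. That's 1.4 units closer together.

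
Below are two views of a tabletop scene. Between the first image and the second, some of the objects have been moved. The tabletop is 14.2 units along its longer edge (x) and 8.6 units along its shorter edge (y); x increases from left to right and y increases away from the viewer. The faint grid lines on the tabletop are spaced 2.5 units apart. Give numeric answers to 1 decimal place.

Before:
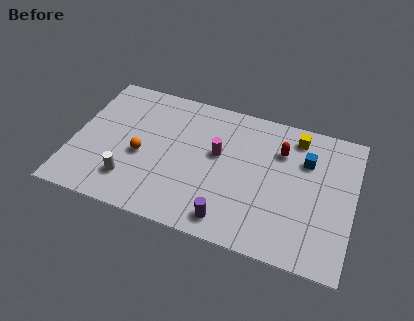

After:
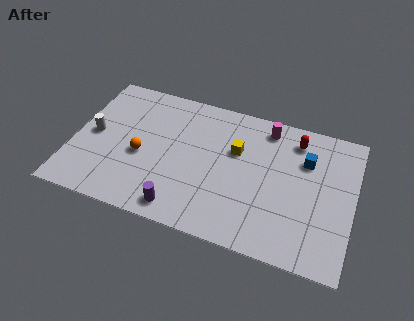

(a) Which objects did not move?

the blue cube and the orange sphere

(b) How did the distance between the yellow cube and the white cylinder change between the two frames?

-2.3

The distance was about 9.6 in the first image and 7.3 in the second, so they moved 2.3 units closer together.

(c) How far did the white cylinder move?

3.1

From (3.1, 2.0) to (1.0, 4.3), the white cylinder covered √(2.1² + 2.3²) ≈ 3.1 units.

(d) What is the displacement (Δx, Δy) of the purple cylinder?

(-2.4, -0.1)

The purple cylinder was at about (8.2, 1.2) and moved to about (5.8, 1.1).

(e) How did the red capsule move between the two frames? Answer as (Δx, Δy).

(0.7, 0.9)

The red capsule was at about (10.4, 6.2) and moved to about (11.1, 7.1).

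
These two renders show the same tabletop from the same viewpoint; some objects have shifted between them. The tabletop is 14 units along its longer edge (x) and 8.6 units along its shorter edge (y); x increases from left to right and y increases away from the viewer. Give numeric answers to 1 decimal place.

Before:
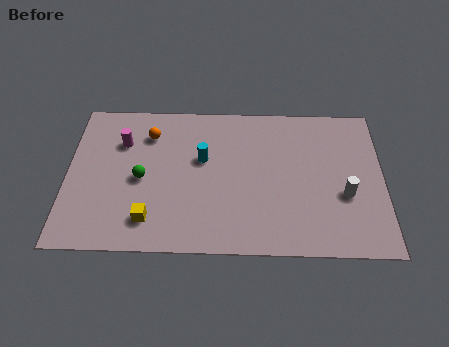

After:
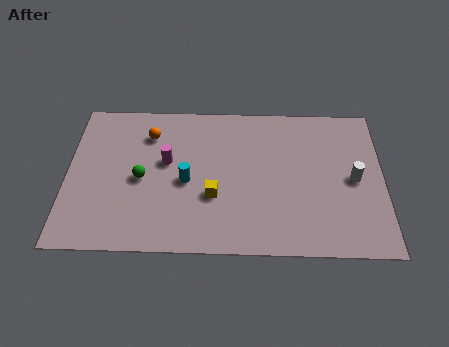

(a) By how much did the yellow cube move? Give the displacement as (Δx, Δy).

(2.8, 1.4)

From the two frames, the yellow cube sits at roughly (3.7, 1.7) before and (6.5, 3.1) after.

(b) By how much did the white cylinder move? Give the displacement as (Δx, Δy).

(0.4, 0.9)

The white cylinder started near (12.3, 3.3) and ended near (12.7, 4.2).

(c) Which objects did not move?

the green sphere and the orange sphere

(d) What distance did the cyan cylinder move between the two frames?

1.5

The cyan cylinder moved from about (6.0, 5.2) to (5.3, 3.9), a distance of √(0.7² + 1.3²) ≈ 1.5.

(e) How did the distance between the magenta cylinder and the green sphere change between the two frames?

-0.8

Before: roughly 2.3 units apart; after: 1.5. That's 0.8 units closer together.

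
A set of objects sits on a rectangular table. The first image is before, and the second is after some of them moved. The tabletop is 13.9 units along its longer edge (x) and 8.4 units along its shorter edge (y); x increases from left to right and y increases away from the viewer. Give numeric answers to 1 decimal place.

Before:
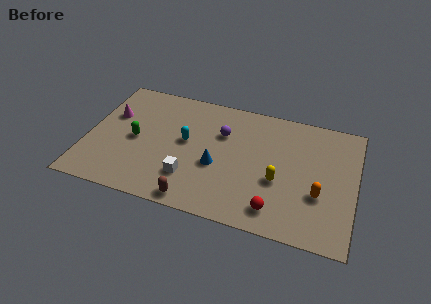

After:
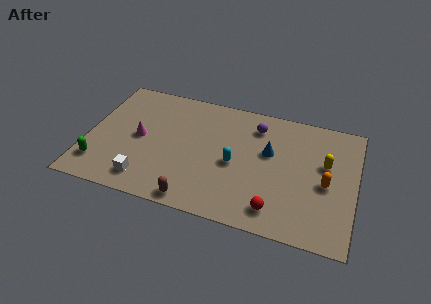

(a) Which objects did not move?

the red sphere and the brown capsule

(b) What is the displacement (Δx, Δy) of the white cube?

(-2.2, -0.8)

The white cube started near (5.5, 2.2) and ended near (3.3, 1.4).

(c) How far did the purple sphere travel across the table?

2.0

The purple sphere was near (6.9, 5.7) before and (8.6, 6.7) after, so it travelled √(1.7² + 1.0²) ≈ 2.0 units.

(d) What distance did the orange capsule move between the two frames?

0.9

The orange capsule was near (12.1, 3.0) before and (12.4, 3.8) after, so it travelled √(0.3² + 0.8²) ≈ 0.9 units.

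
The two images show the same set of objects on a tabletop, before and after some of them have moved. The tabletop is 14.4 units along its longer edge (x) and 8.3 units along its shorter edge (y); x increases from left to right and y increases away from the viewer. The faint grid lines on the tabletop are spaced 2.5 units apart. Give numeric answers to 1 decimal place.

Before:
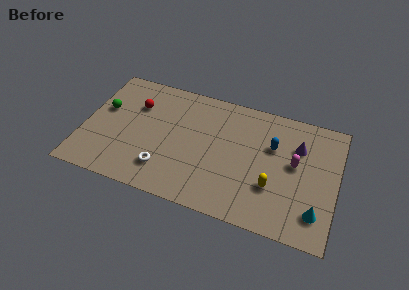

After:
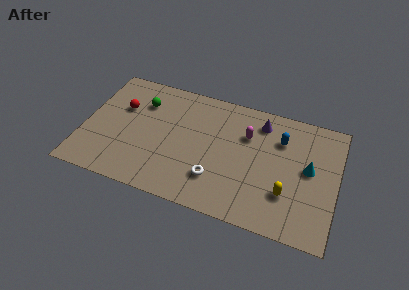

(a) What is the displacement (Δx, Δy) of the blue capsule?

(0.4, 0.6)

From the two frames, the blue capsule sits at roughly (10.7, 5.4) before and (11.1, 6.0) after.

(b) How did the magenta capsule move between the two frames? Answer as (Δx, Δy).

(-2.8, 1.1)

The magenta capsule was at about (12.0, 4.6) and moved to about (9.2, 5.7).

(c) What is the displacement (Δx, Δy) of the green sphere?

(2.1, 1.1)

The green sphere was at about (1.0, 5.0) and moved to about (3.1, 6.1).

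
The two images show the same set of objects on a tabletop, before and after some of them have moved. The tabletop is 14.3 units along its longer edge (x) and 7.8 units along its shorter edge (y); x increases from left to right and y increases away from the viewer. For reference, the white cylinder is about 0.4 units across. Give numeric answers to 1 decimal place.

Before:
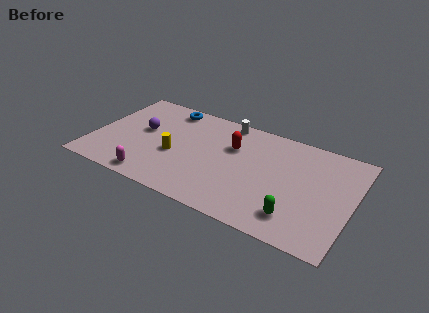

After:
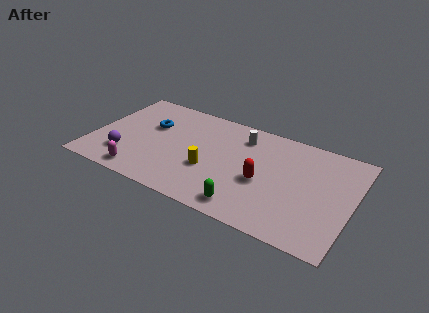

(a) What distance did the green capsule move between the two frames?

2.6

The green capsule moved from about (11.5, 1.6) to (8.9, 1.1), a distance of √(2.6² + 0.5²) ≈ 2.6.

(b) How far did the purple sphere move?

2.5

From (2.6, 4.4) to (2.0, 2.0), the purple sphere covered √(0.6² + 2.4²) ≈ 2.5 units.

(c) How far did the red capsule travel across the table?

2.7

From (7.6, 5.2) to (9.5, 3.3), the red capsule covered √(1.9² + 1.9²) ≈ 2.7 units.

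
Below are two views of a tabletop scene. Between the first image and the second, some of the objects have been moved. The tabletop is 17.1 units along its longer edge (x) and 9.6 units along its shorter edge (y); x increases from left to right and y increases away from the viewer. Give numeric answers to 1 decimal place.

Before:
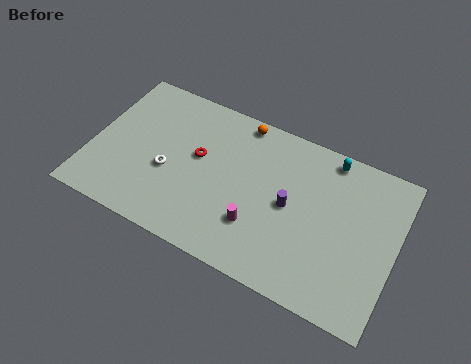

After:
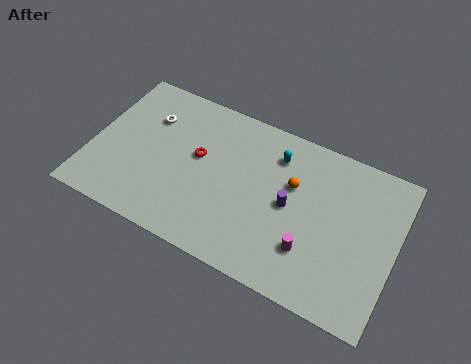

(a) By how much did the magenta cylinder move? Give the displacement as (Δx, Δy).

(3.0, -0.1)

The magenta cylinder was at about (9.6, 2.8) and moved to about (12.6, 2.7).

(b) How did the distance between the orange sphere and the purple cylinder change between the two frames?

-3.8

The distance was about 5.1 in the first image and 1.3 in the second, so they moved 3.8 units closer together.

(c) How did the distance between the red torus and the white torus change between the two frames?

+1.1

The distance was about 2.2 in the first image and 3.3 in the second, so they moved 1.1 units further apart.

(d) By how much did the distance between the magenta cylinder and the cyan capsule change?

-1.3

The distance was about 6.7 in the first image and 5.4 in the second, so they moved 1.3 units closer together.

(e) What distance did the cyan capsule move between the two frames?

3.1

The cyan capsule moved from about (13.0, 8.6) to (10.1, 7.5), a distance of √(2.9² + 1.1²) ≈ 3.1.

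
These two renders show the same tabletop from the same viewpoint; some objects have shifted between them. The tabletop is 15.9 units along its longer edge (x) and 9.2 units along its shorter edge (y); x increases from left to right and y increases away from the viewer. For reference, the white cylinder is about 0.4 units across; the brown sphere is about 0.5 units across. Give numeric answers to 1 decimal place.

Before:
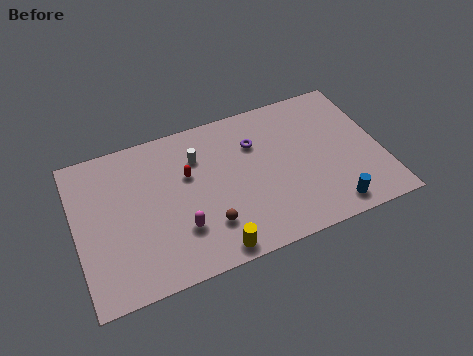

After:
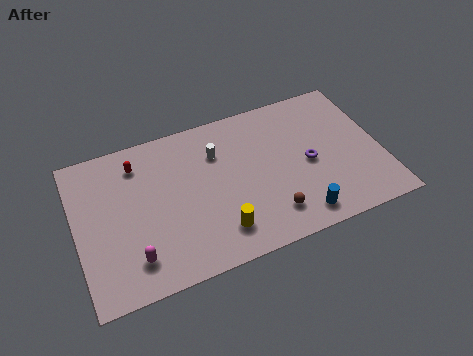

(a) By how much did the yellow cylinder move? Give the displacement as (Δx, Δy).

(0.4, 1.0)

From the two frames, the yellow cylinder sits at roughly (6.7, 0.9) before and (7.1, 1.9) after.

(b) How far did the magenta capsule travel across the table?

2.6

The magenta capsule moved from about (5.2, 2.7) to (2.7, 1.9), a distance of √(2.5² + 0.8²) ≈ 2.6.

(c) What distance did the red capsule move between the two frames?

3.0

From (5.9, 5.8) to (3.4, 7.4), the red capsule covered √(2.5² + 1.6²) ≈ 3.0 units.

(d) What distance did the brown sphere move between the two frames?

3.2

The brown sphere moved from about (6.6, 2.4) to (9.8, 1.9), a distance of √(3.2² + 0.5²) ≈ 3.2.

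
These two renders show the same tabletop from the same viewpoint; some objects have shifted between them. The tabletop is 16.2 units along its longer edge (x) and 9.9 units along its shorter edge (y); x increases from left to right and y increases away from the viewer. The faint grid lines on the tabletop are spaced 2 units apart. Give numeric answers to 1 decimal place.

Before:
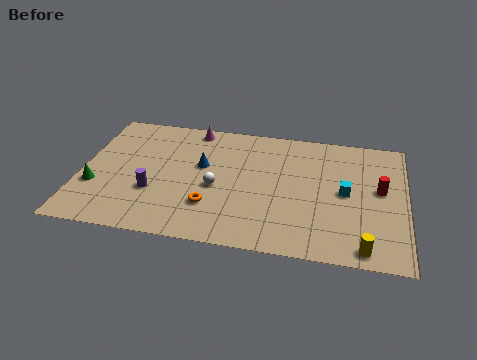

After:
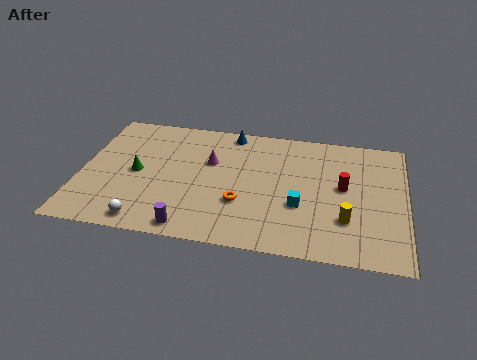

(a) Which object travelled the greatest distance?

the white sphere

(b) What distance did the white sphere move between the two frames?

4.6

The white sphere moved from about (6.8, 4.3) to (3.5, 1.1), a distance of √(3.3² + 3.2²) ≈ 4.6.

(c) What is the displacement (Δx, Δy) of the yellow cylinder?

(-0.9, 1.9)

From the two frames, the yellow cylinder sits at roughly (14.2, 1.0) before and (13.3, 2.9) after.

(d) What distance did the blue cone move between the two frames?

3.3

From (6.0, 5.9) to (7.3, 8.9), the blue cone covered √(1.3² + 3.0²) ≈ 3.3 units.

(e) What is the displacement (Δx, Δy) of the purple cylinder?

(2.0, -2.4)

The purple cylinder started near (3.7, 3.4) and ended near (5.7, 1.0).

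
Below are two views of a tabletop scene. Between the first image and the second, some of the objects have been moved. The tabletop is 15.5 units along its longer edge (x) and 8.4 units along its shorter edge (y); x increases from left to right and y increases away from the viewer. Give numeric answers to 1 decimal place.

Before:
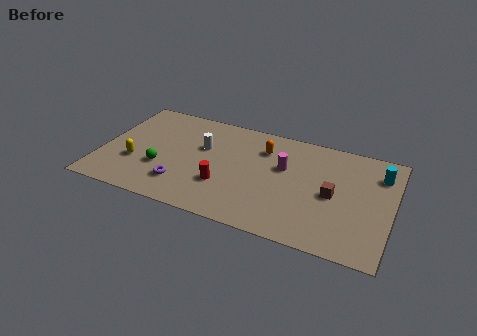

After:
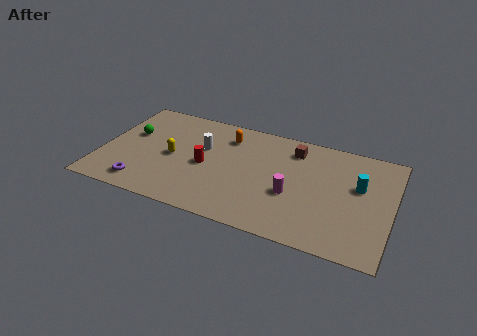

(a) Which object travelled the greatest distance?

the brown cube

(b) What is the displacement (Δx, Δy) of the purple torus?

(-2.0, -0.7)

From the two frames, the purple torus sits at roughly (4.5, 2.0) before and (2.5, 1.3) after.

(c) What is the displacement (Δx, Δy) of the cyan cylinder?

(-1.0, -1.3)

The cyan cylinder was at about (14.7, 6.4) and moved to about (13.7, 5.1).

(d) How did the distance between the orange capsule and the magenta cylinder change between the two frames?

+3.4

They were about 1.6 units apart before and 5.0 after — 3.4 units further apart.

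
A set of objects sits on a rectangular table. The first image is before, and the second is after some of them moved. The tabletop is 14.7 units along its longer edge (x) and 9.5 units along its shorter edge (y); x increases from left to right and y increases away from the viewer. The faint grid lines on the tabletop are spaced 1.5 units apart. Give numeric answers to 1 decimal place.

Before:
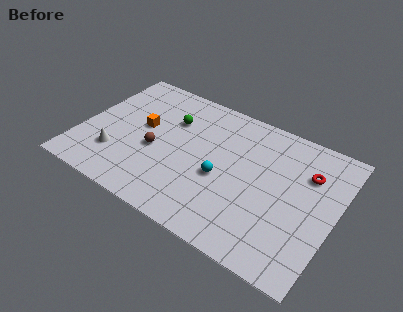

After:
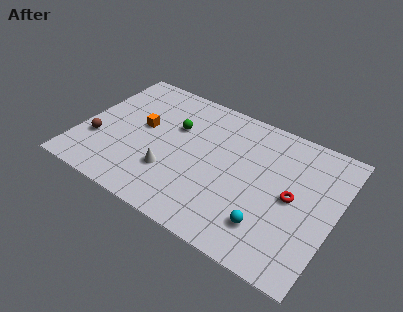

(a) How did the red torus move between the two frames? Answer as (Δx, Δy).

(-0.6, -2.0)

The red torus started near (12.9, 6.7) and ended near (12.3, 4.7).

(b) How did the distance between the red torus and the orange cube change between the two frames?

-0.7

The distance was about 9.6 in the first image and 8.9 in the second, so they moved 0.7 units closer together.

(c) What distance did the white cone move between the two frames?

3.2

The white cone moved from about (2.3, 2.6) to (5.5, 2.9), a distance of √(3.2² + 0.3²) ≈ 3.2.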